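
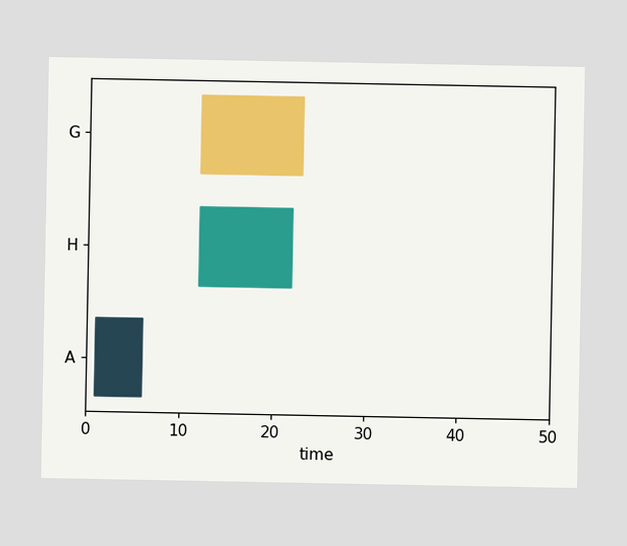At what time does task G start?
12

The G bar begins at t=12.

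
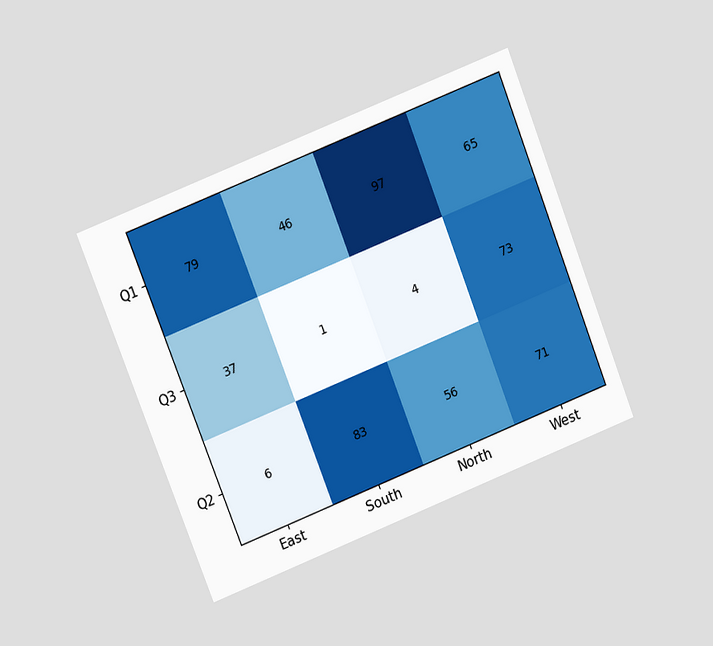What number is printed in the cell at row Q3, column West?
The chart is tilted about 21° counter-clockwise and viewed at a slight angle. The (Q3, West) cell reads 73.

73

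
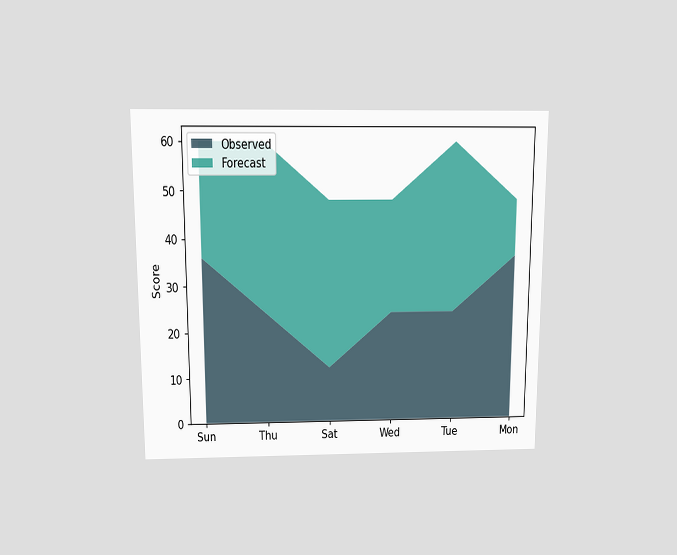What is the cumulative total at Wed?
48

The chart is viewed slightly from above. The stacked total at Wed reaches 48.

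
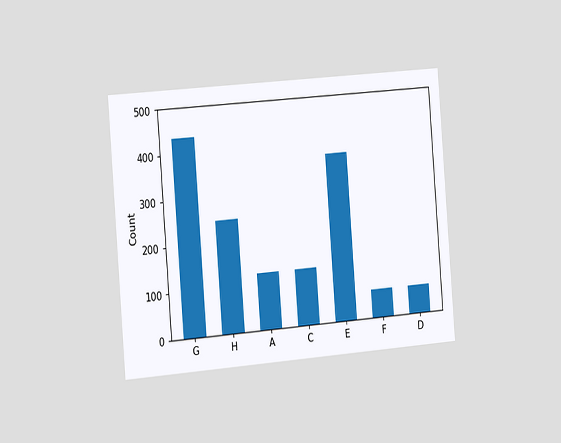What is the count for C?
124

The chart is tilted about 5° counter-clockwise and viewed slightly from the left. Reading along the chart's y-axis, the C bar reaches 124.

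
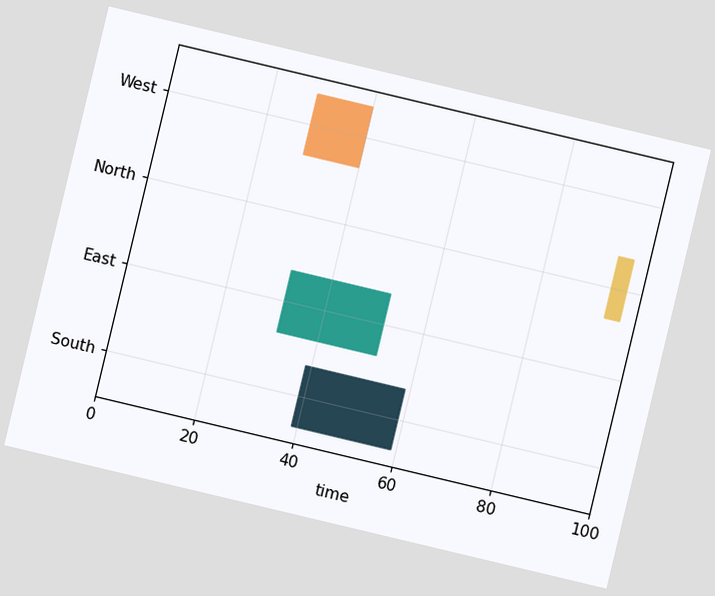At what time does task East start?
The chart is tilted about 13° clockwise. The East bar begins at t=32.

32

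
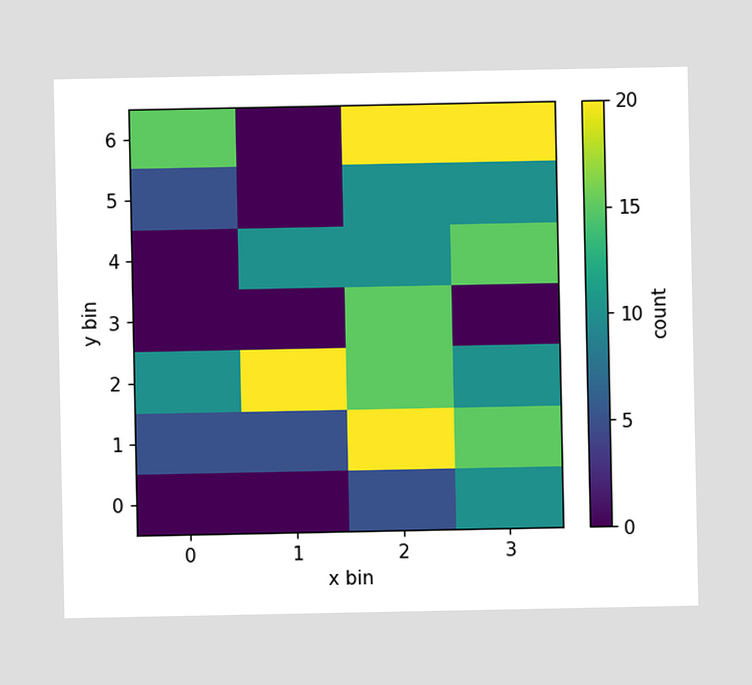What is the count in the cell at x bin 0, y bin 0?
0

Matching the cell (0, 0) against the colorbar gives 0.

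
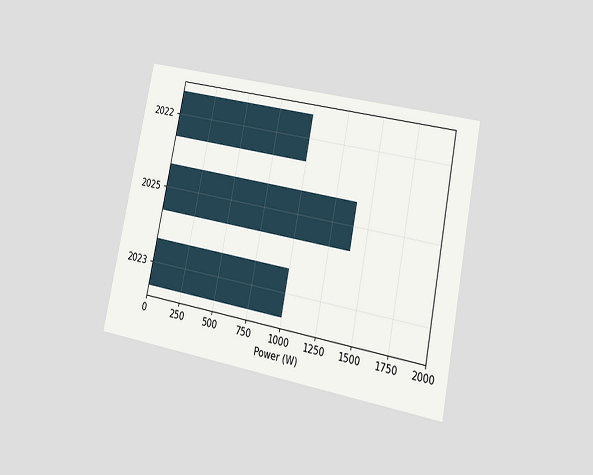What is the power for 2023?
1000W

The chart is tilted about 11° clockwise and viewed at a slight angle. Reading along the chart's x-axis, the 2023 bar reaches 1000W.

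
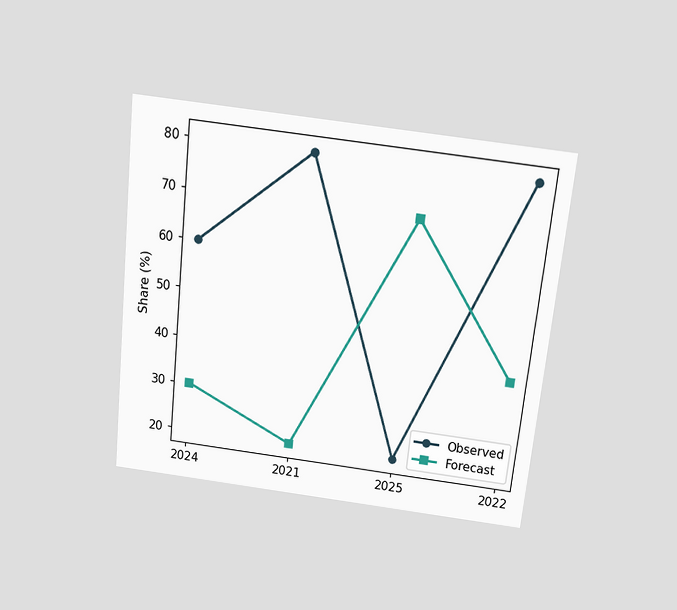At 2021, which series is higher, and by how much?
The chart is tilted about 6° clockwise and viewed slightly from above. At 2021, Observed sits above the other line by 60%.

Observed, by 60%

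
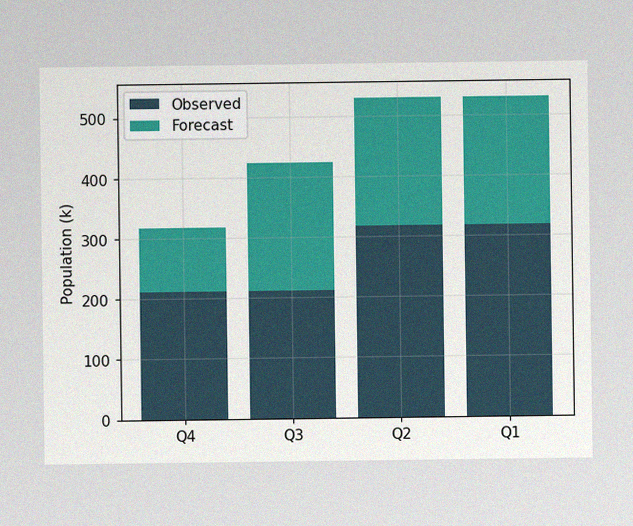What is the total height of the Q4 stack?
318k

The image has some photo noise and uneven lighting. The Q4 stack's top reaches 318k on the y-axis.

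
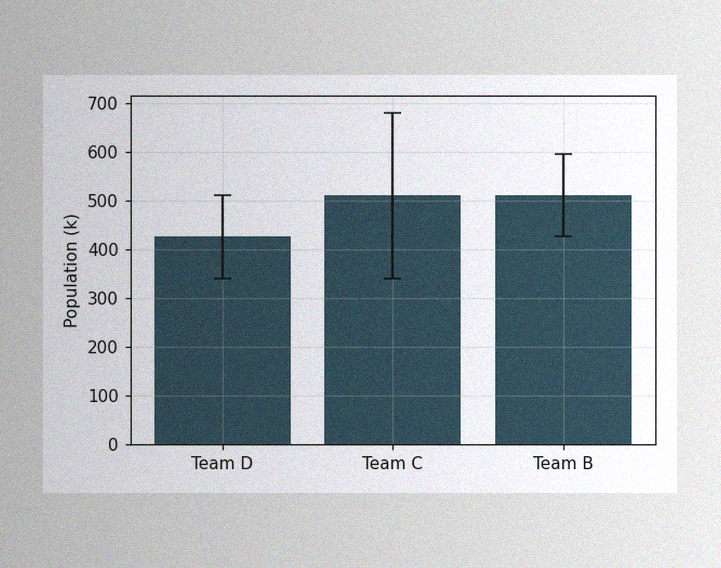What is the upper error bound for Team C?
The image has some photo noise and uneven lighting. The Team C bar's upper whisker reaches 680k.

680k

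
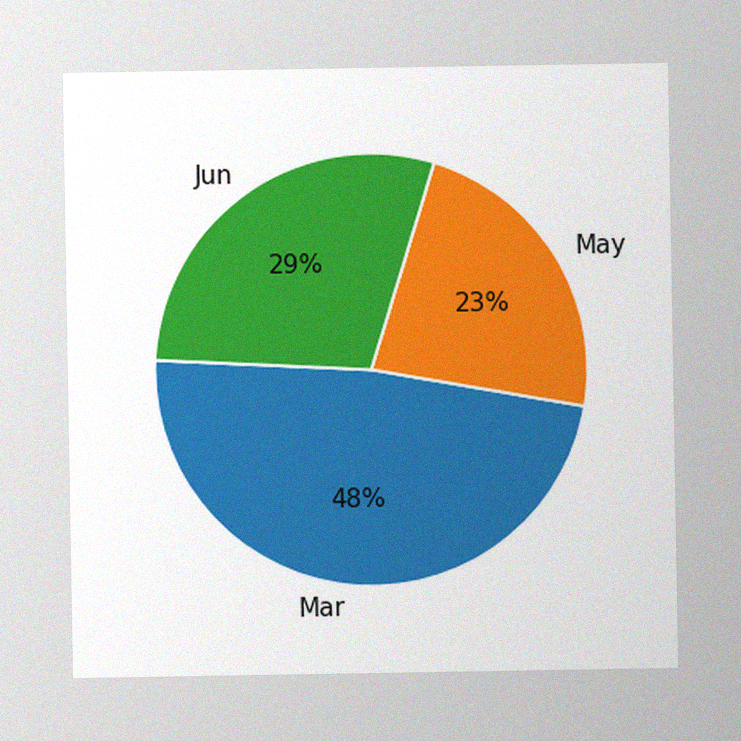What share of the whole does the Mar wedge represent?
48%

The image has some photo noise and uneven lighting. The Mar slice takes up 48% of the pie.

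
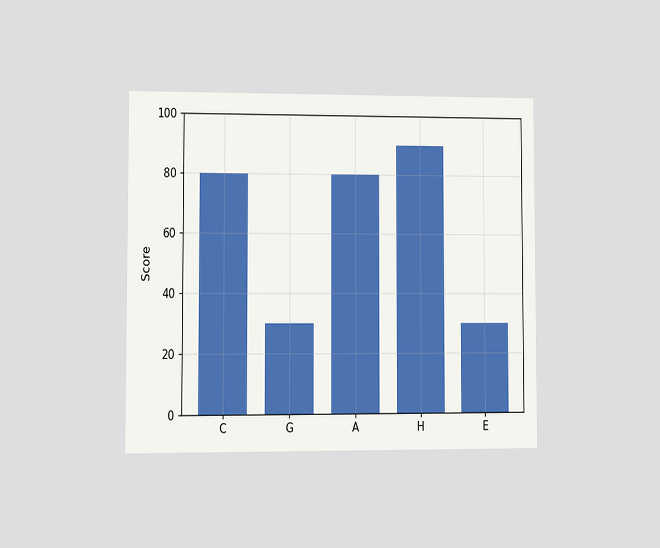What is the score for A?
The chart is viewed at a slight angle. Reading along the chart's y-axis, the A bar reaches 80.

80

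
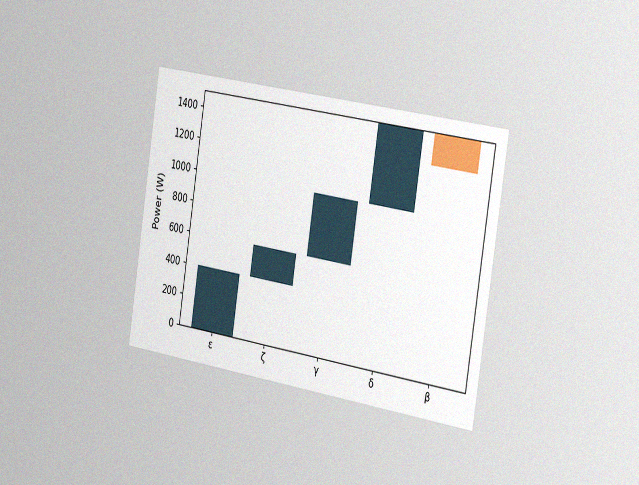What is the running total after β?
1300W

The chart is tilted about 9° clockwise and viewed slightly from the right, with some photo noise. After β the running total reaches 1300W.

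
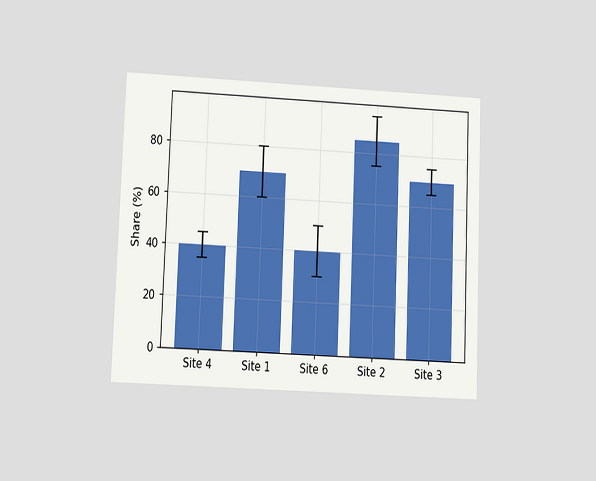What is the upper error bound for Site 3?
The chart is tilted about 2° clockwise and viewed at a slight angle. The Site 3 bar's upper whisker reaches 75%.

75%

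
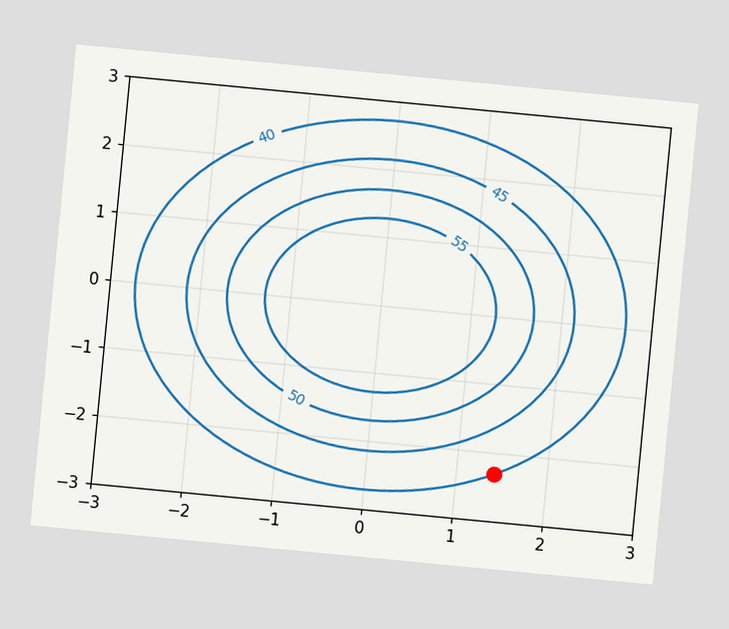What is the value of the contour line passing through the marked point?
40

The chart is tilted about 5° clockwise. The marked point sits on the contour labelled 40.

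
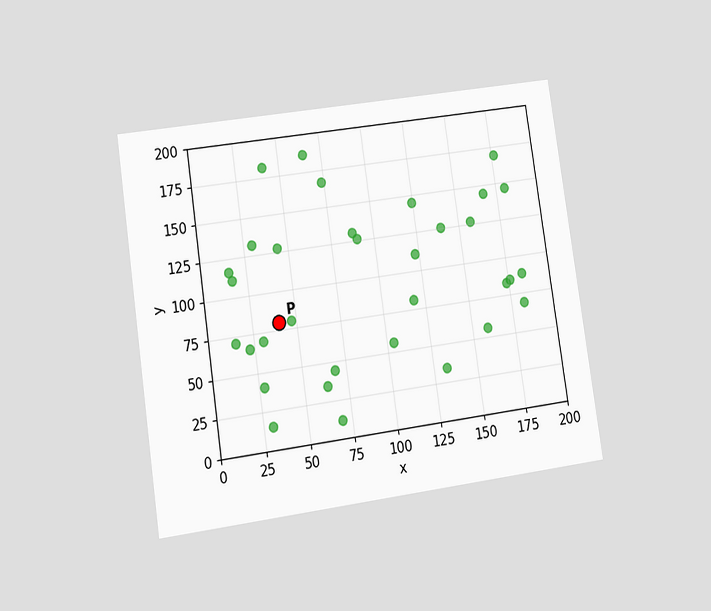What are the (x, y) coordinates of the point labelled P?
The chart is tilted about 8° counter-clockwise and viewed at a slight angle. Following the gridlines from P to each axis, P sits at (40, 80).

(40, 80)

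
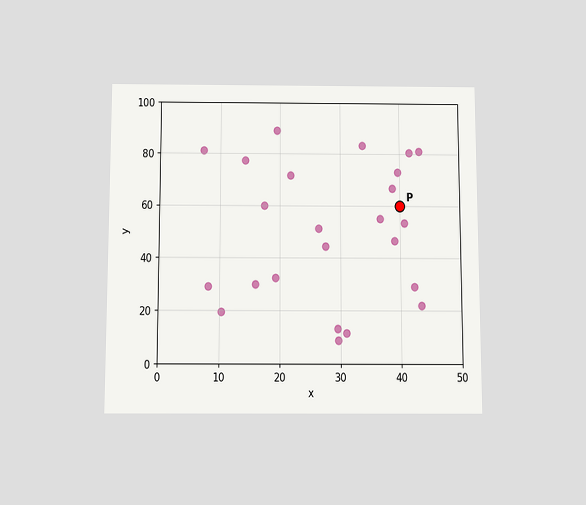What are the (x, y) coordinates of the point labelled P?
The chart is viewed slightly from below. Following the gridlines from P to each axis, P sits at (40, 60).

(40, 60)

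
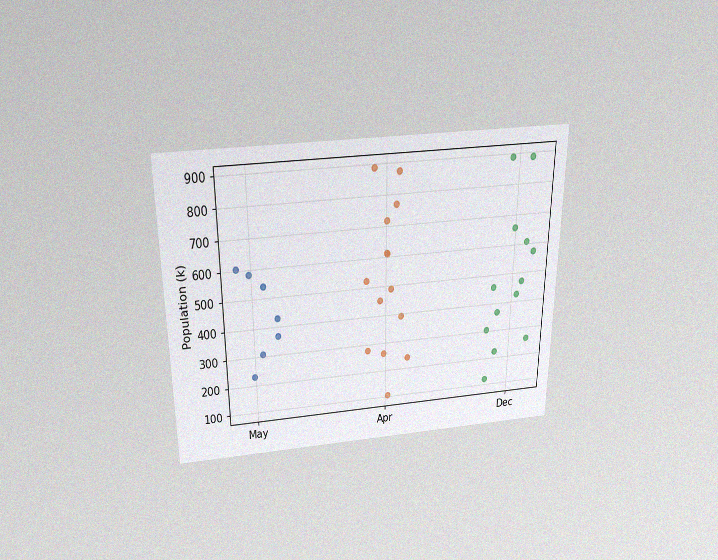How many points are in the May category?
The chart is viewed slightly from above, with some photo noise. Counting the markers in the May column gives 7.

7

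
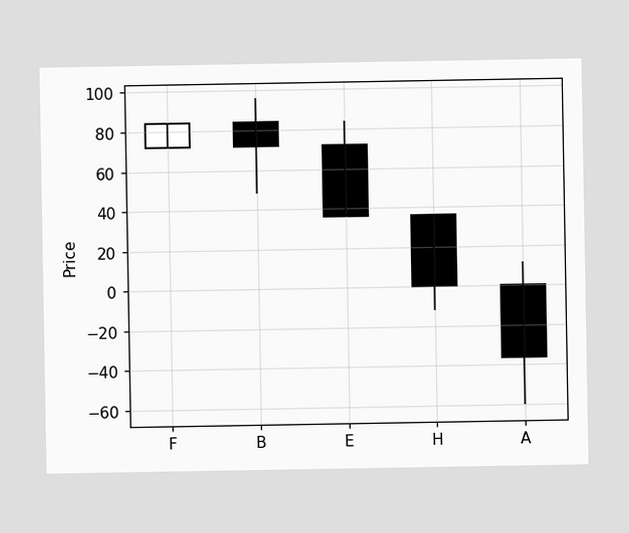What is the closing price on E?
The E candle closes at 36.

36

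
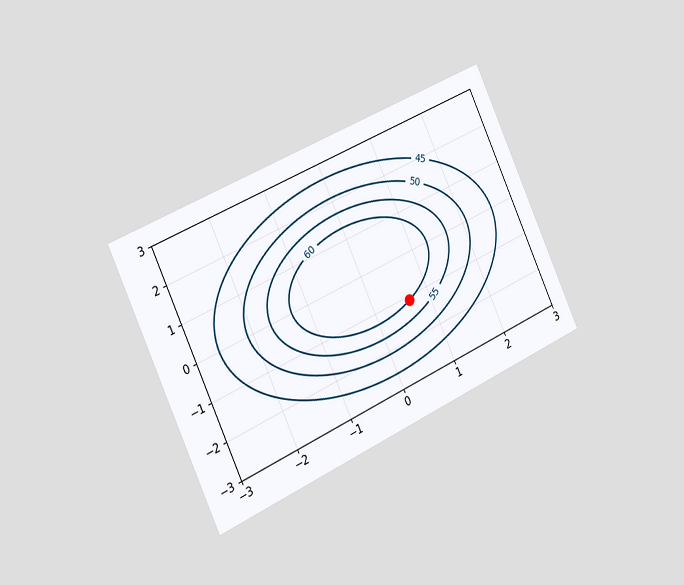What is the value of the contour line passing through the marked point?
60

The chart is tilted about 25° counter-clockwise and viewed slightly from the left. The marked point sits on the contour labelled 60.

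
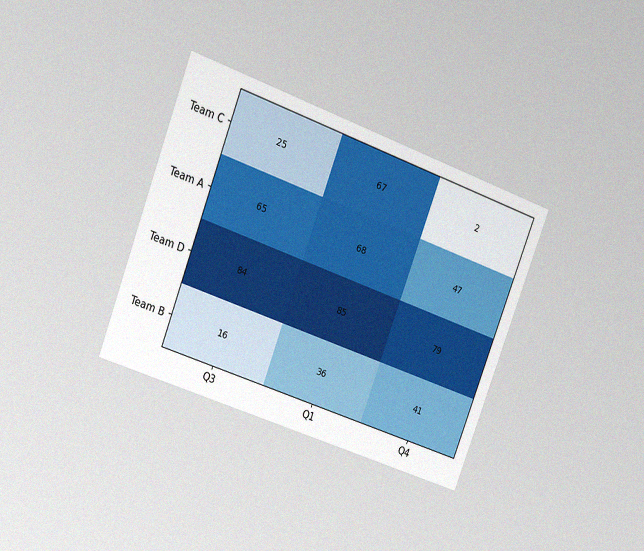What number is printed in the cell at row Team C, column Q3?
25

The chart is tilted about 21° clockwise and viewed at a slight angle, with some photo noise. The (Team C, Q3) cell reads 25.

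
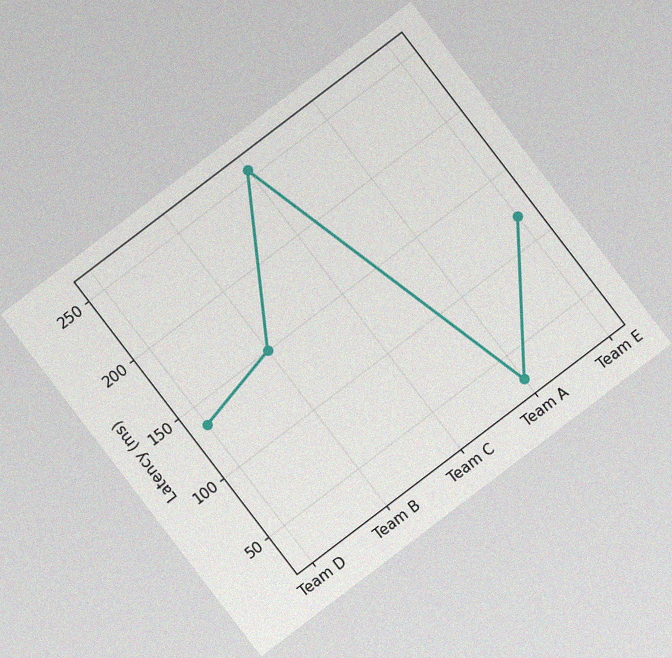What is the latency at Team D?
135ms

The chart is tilted about 37° counter-clockwise, with some photo noise. At Team D, the line is at 135ms.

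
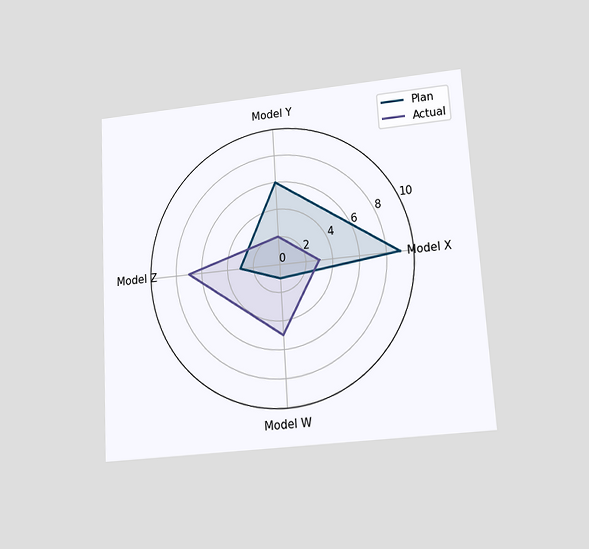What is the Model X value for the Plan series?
The chart is tilted about 3° counter-clockwise and viewed slightly from below. On the Model X axis, Plan reaches 9.

9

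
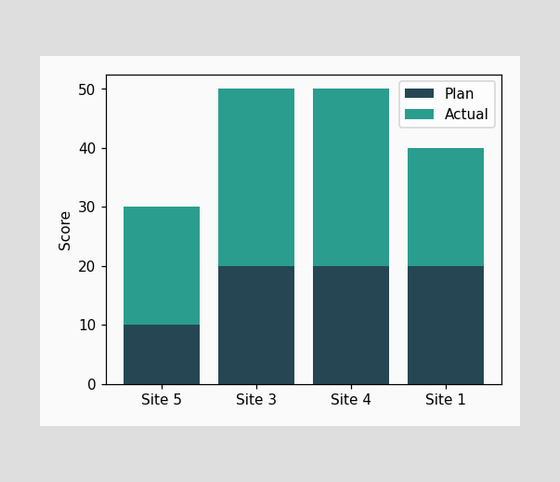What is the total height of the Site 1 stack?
The Site 1 stack's top reaches 40 on the y-axis.

40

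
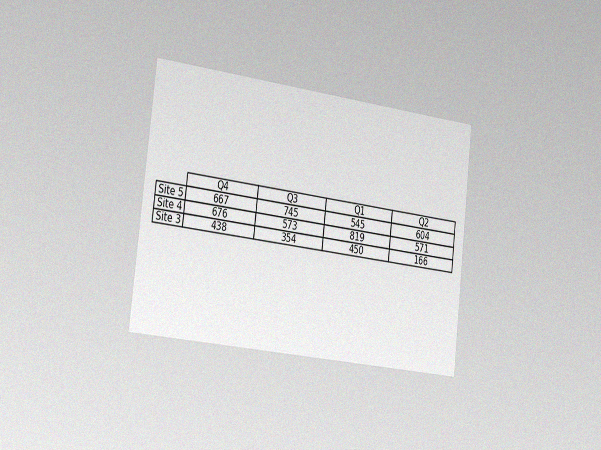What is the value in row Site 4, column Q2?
571

The chart is tilted about 7° clockwise and viewed slightly from the left, with some photo noise. The (Site 4, Q2) cell reads 571.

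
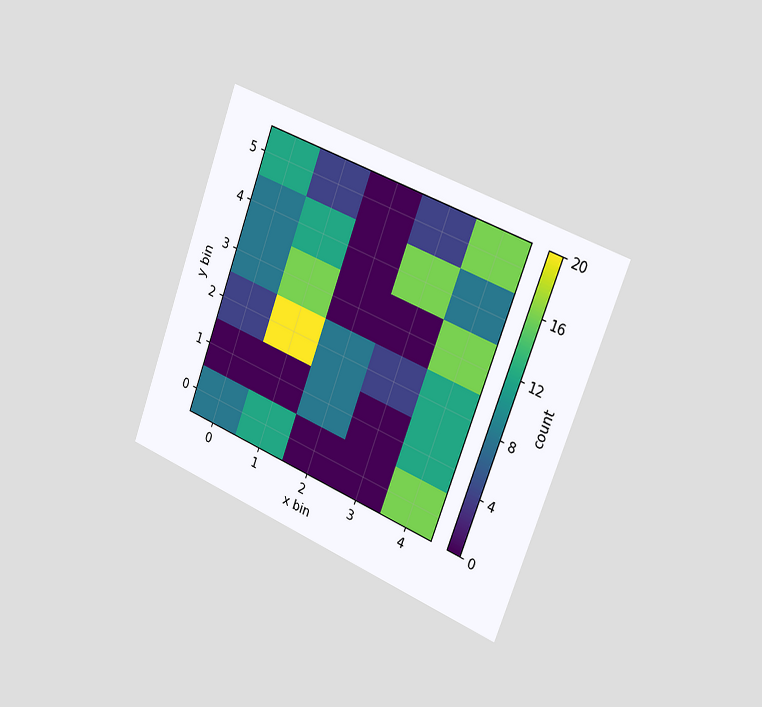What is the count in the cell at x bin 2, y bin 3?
0

The chart is tilted about 20° clockwise and viewed slightly from the right. Matching the cell (2, 3) against the colorbar gives 0.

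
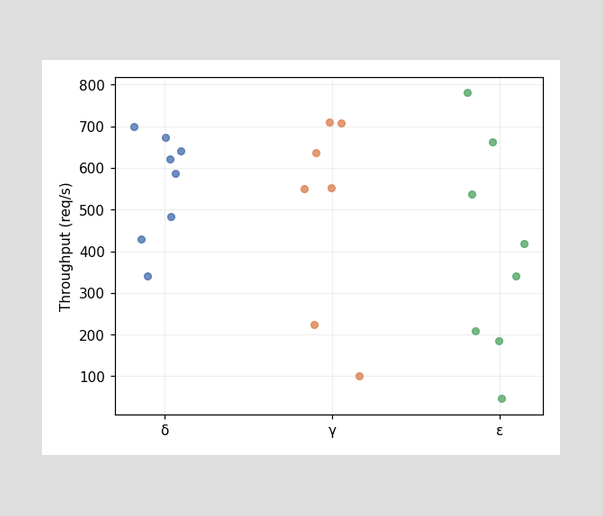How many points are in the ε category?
8

Counting the markers in the ε column gives 8.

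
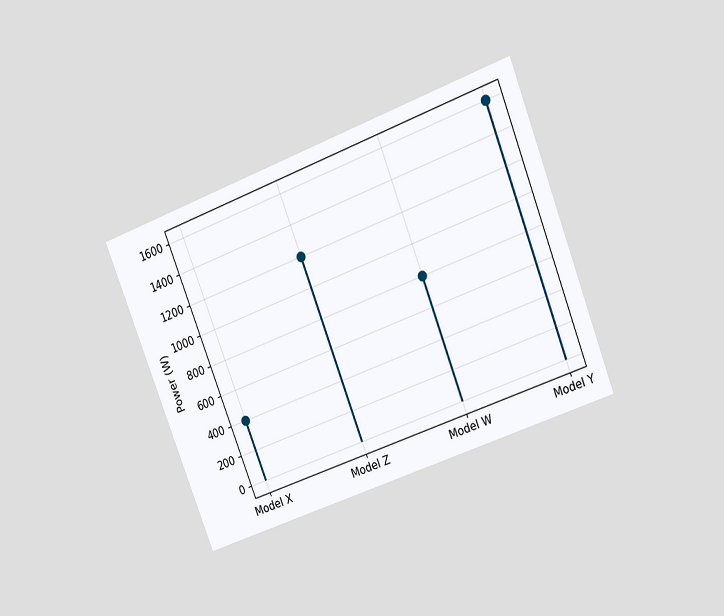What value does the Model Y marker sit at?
The chart is tilted about 21° counter-clockwise and viewed at a slight angle. The Model Y marker sits at 1600W.

1600W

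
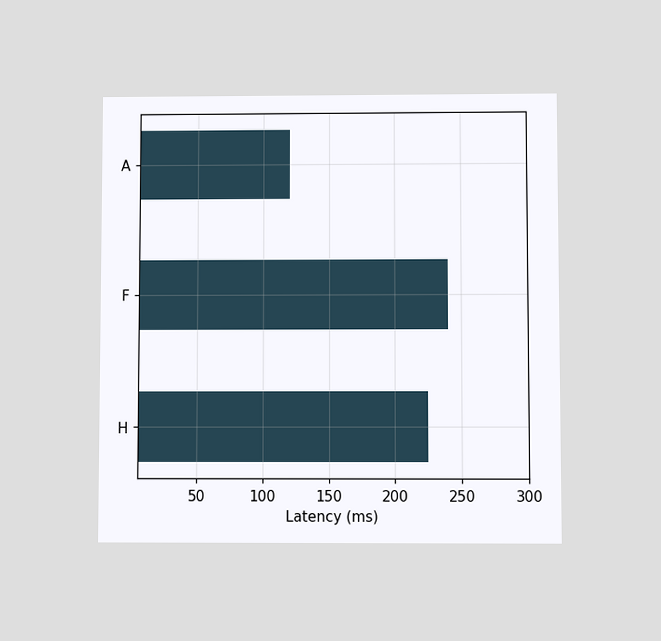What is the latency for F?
The chart is viewed slightly from below. Reading along the chart's x-axis, the F bar reaches 240ms.

240ms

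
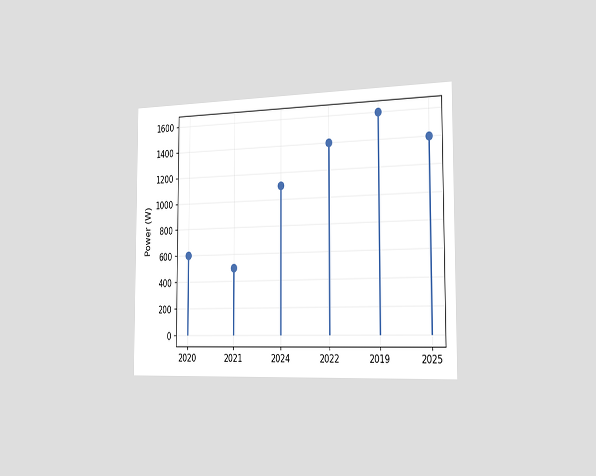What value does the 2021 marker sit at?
500W

The chart is viewed slightly from the right. The 2021 marker sits at 500W.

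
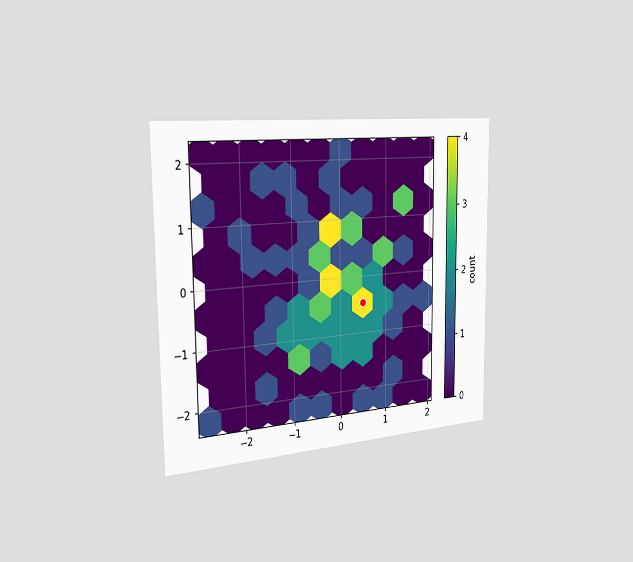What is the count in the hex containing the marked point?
The chart is viewed slightly from the left. The marked hex reads 4 on the colorbar.

4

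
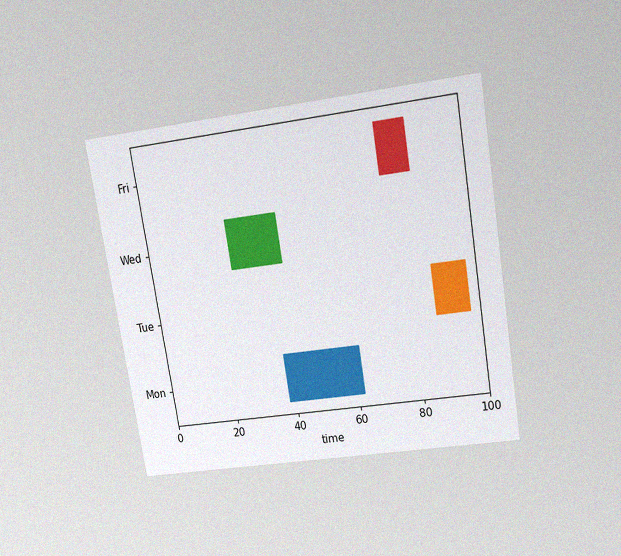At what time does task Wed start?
The chart is tilted about 9° counter-clockwise and viewed slightly from above, with some photo noise. The Wed bar begins at t=26.

26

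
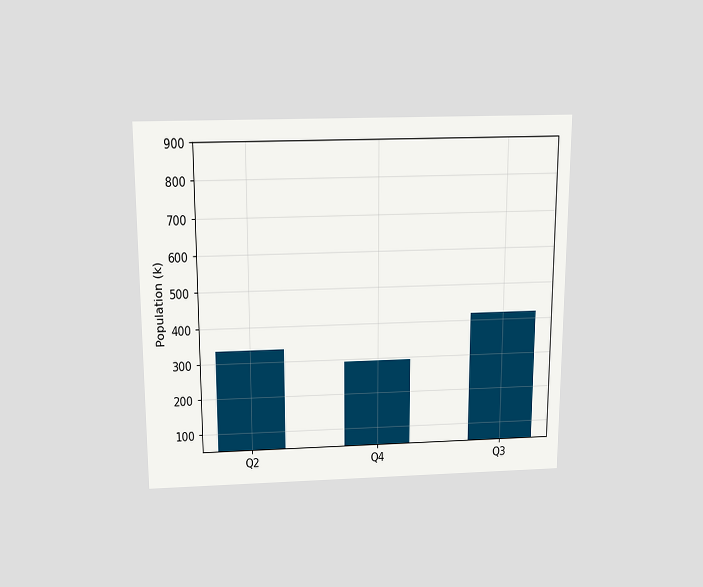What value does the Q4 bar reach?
The chart is viewed slightly from above. Reading along the chart's y-axis, the Q4 bar reaches 294k.

294k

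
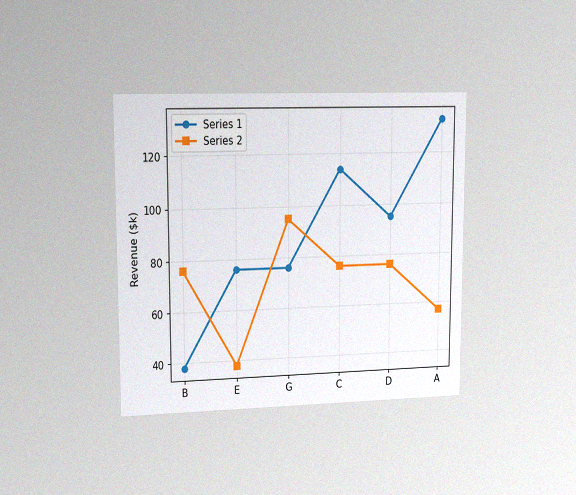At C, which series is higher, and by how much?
Series 1, by $38k

The chart is viewed slightly from the left, with some photo noise. At C, Series 1 sits above the other line by $38k.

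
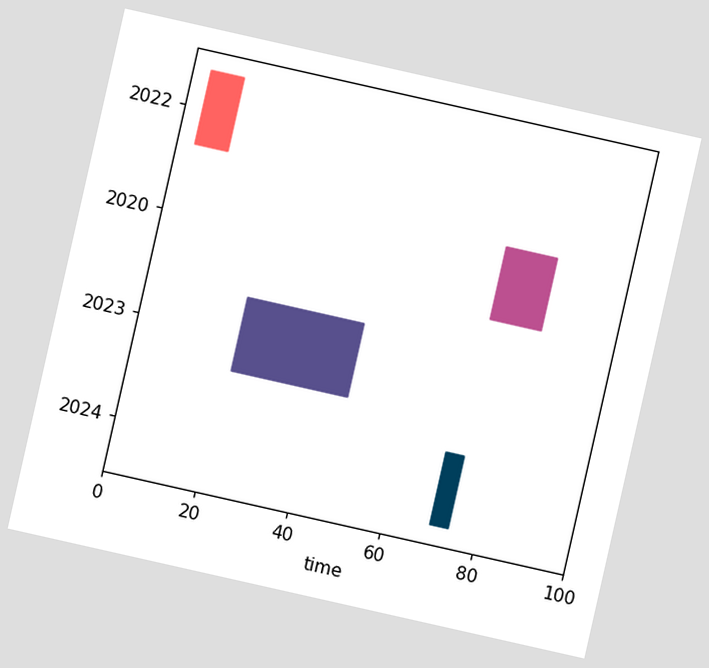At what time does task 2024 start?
70

The chart is tilted about 13° clockwise. The 2024 bar begins at t=70.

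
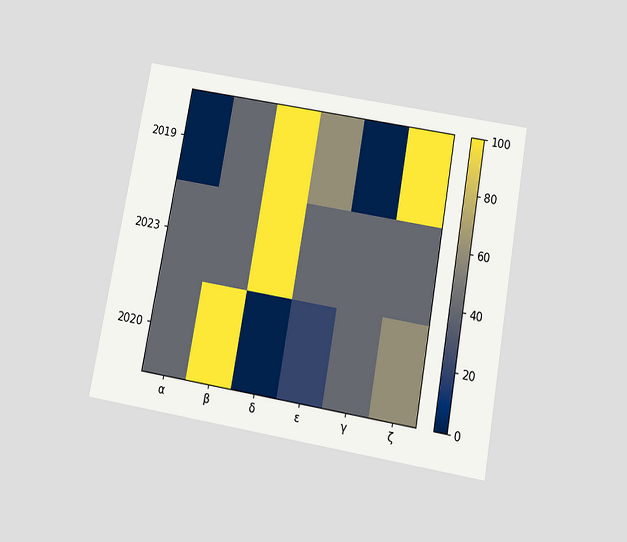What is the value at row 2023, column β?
The chart is tilted about 10° clockwise and viewed slightly from below. Matching cell (2023, β) against the colorbar gives 40.

40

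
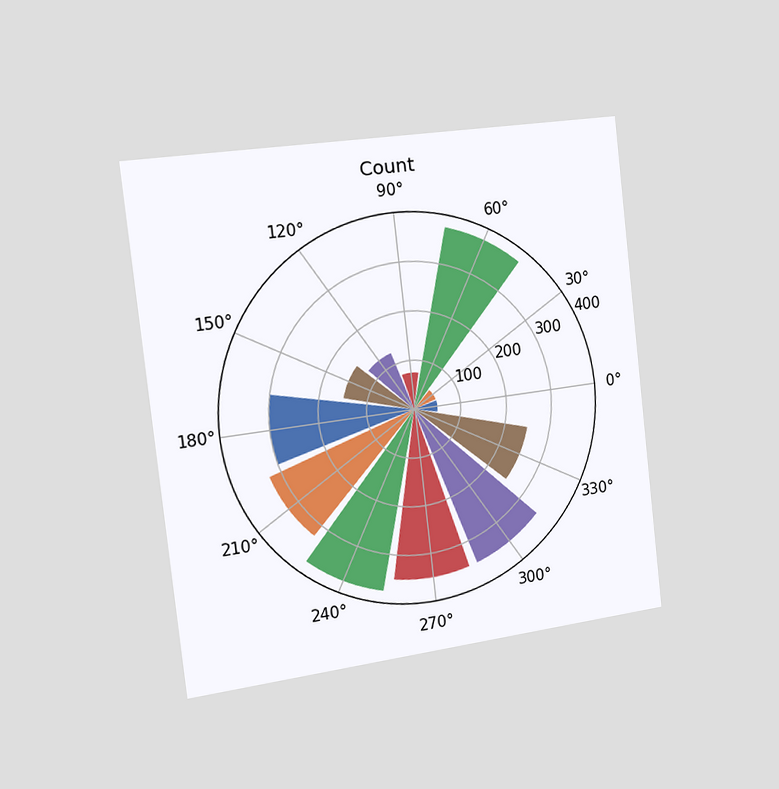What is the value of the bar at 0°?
The chart is tilted about 7° counter-clockwise and viewed slightly from the left. The bar at 0° reaches 50 on the radial axis.

50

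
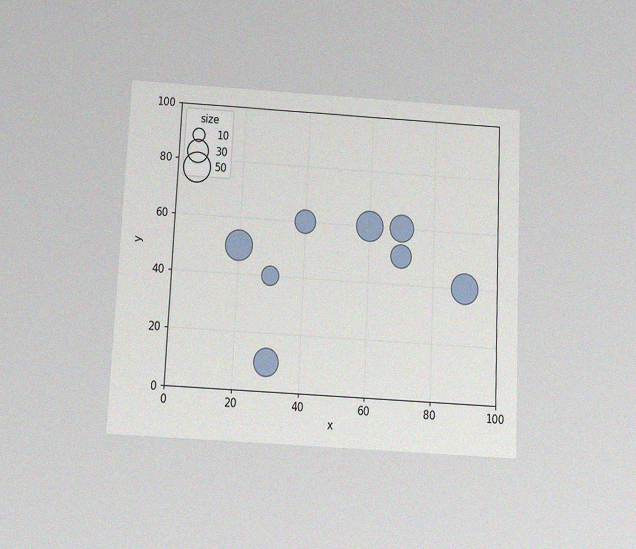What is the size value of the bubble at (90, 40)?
The chart is tilted about 3° clockwise and viewed slightly from below, with some photo noise. Matching the bubble at (90, 40) against the size legend gives 50.

50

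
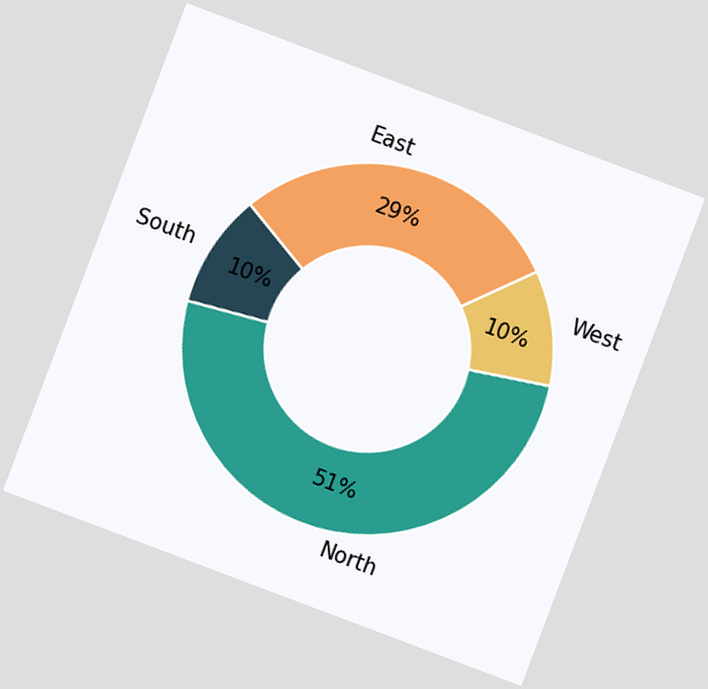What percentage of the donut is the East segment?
The chart is tilted about 21° clockwise. The East segment takes up 29% of the ring.

29%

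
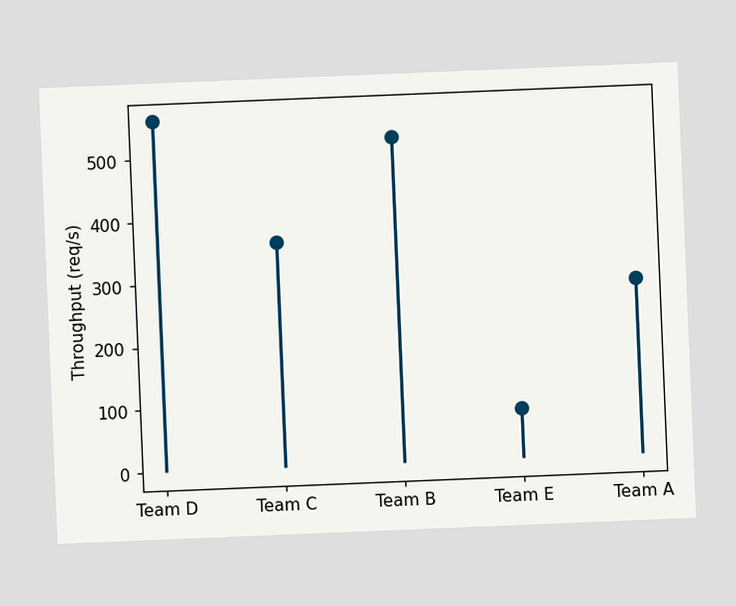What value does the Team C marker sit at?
The chart is tilted about 2° counter-clockwise. The Team C marker sits at 360req/s.

360req/s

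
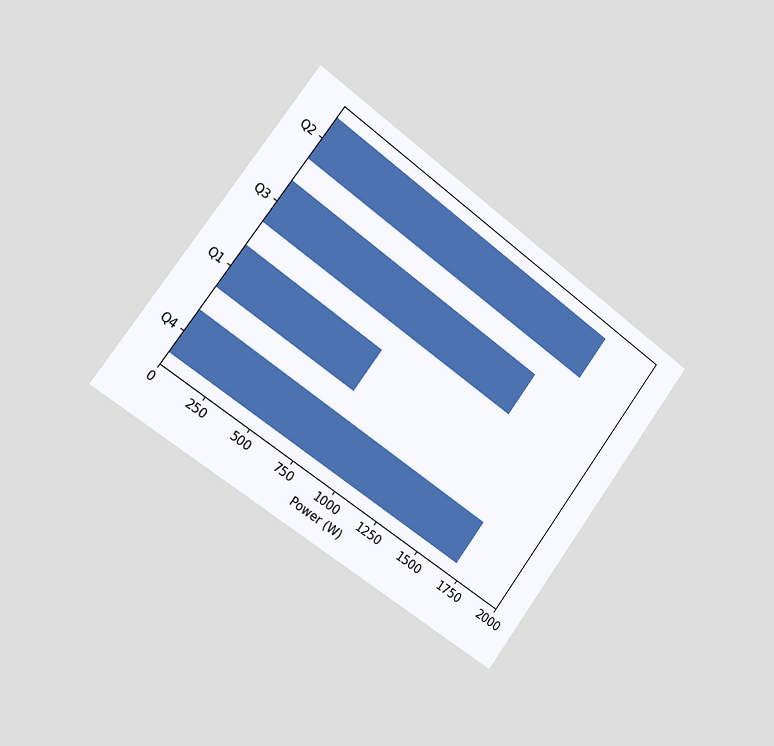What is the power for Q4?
The chart is tilted about 36° clockwise and viewed slightly from the left. Reading along the chart's x-axis, the Q4 bar reaches 1700W.

1700W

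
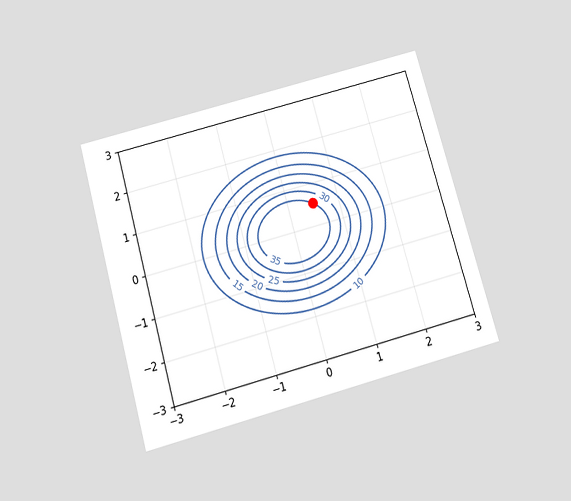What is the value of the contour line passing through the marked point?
35

The chart is tilted about 16° counter-clockwise and viewed slightly from below. The marked point sits on the contour labelled 35.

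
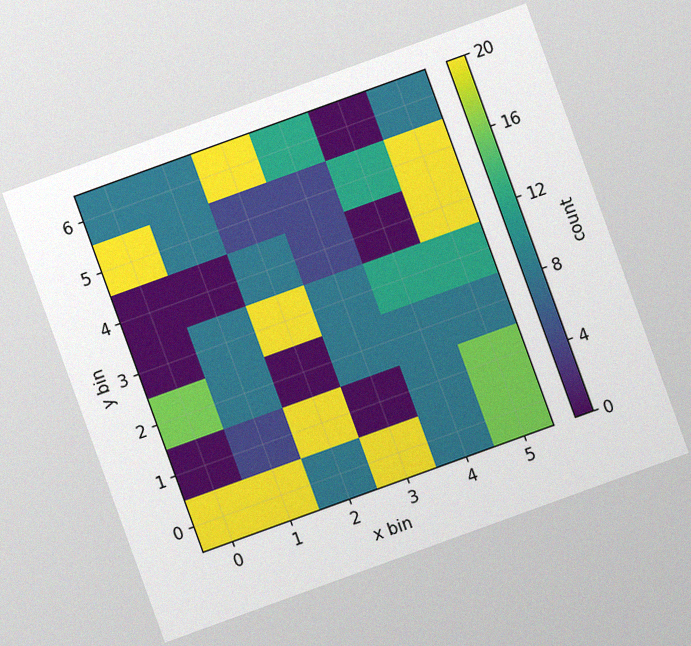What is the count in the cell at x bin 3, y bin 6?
The chart is tilted about 20° counter-clockwise, with some photo noise. Matching the cell (3, 6) against the colorbar gives 12.

12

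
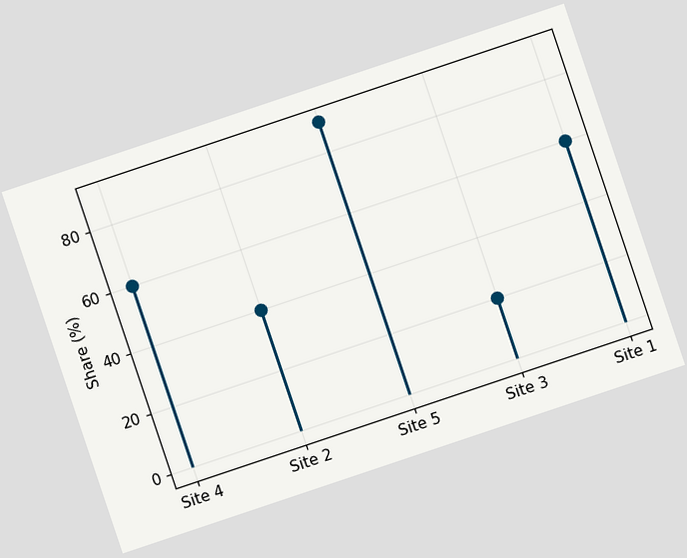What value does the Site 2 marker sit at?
40%

The chart is tilted about 19° counter-clockwise. The Site 2 marker sits at 40%.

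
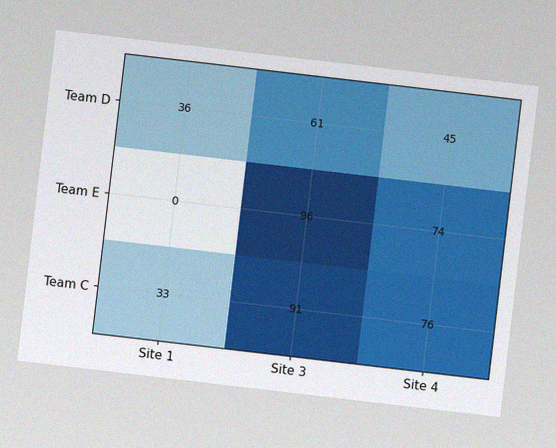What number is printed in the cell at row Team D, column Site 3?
The chart is tilted about 7° clockwise, with some photo noise. The (Team D, Site 3) cell reads 61.

61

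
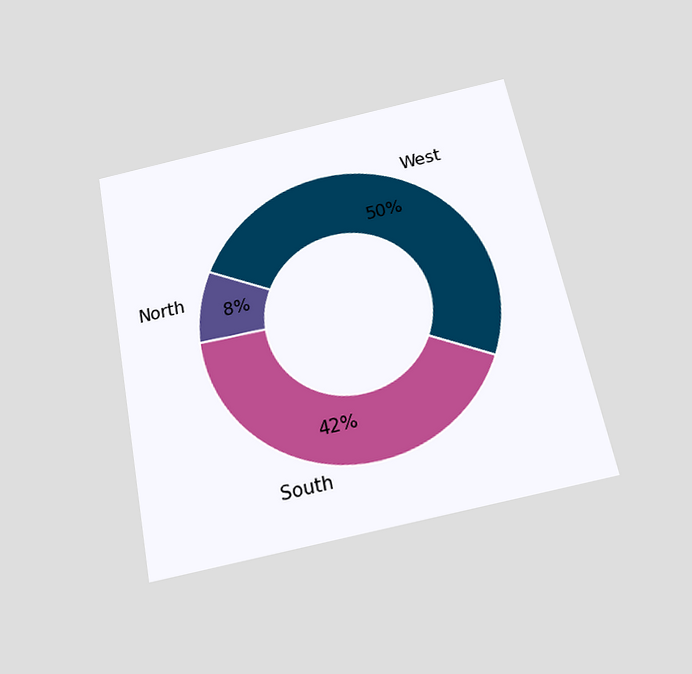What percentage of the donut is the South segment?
The chart is tilted about 11° counter-clockwise and viewed slightly from below. The South segment takes up 42% of the ring.

42%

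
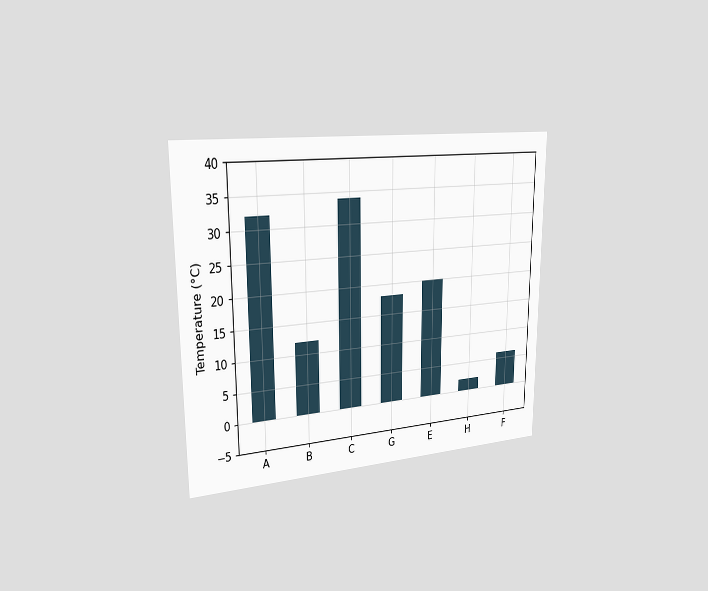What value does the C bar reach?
The chart is viewed slightly from the left. Reading along the chart's y-axis, the C bar reaches 34°C.

34°C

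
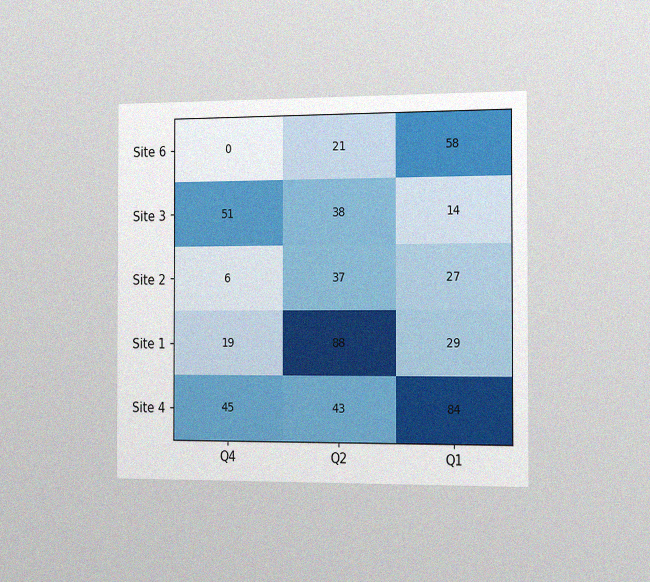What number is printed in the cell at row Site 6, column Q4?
0

The chart is viewed slightly from the right, with some photo noise. The (Site 6, Q4) cell reads 0.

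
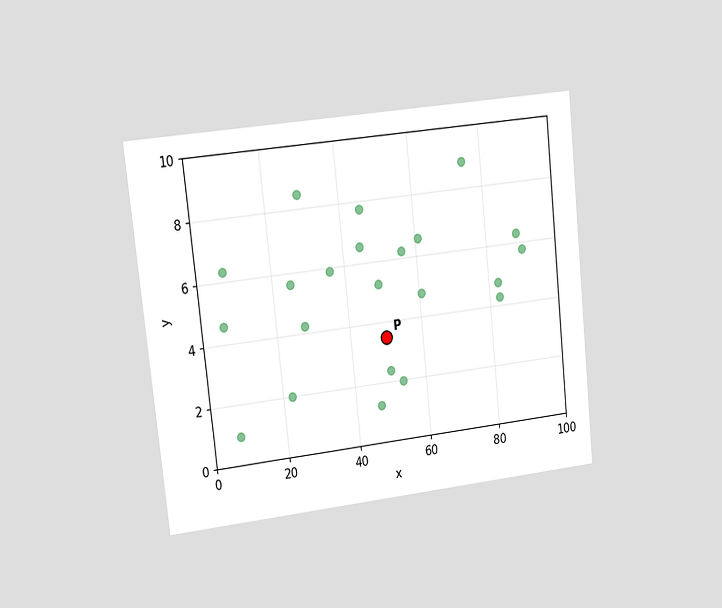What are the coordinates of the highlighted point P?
The chart is tilted about 6° counter-clockwise and viewed at a slight angle. Following the gridlines from P to each axis, P sits at (50, 3.5).

(50, 3.5)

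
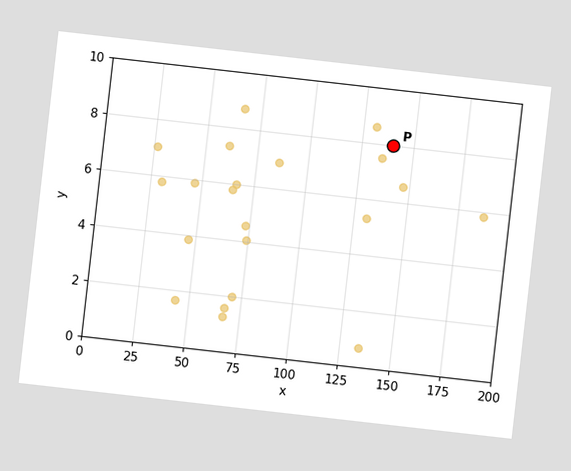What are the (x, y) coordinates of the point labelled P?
(140, 8)

The chart is tilted about 6° clockwise. Following the gridlines from P to each axis, P sits at (140, 8).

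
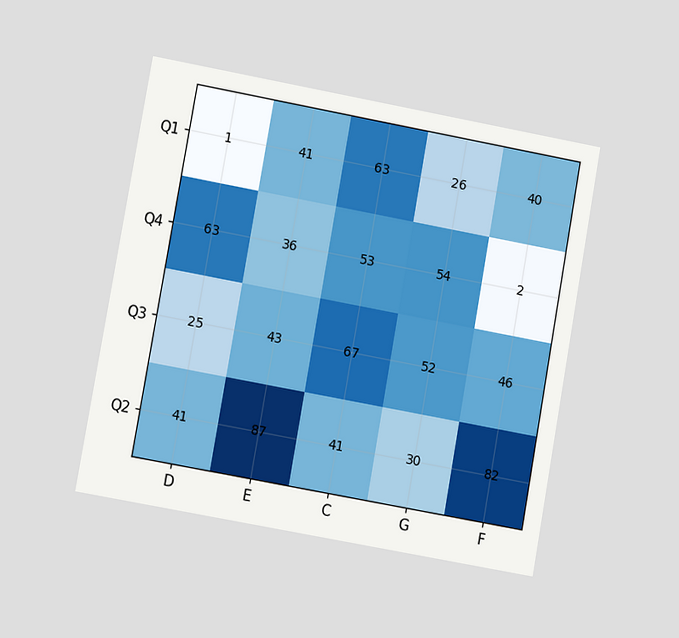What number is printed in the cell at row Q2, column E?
The chart is tilted about 10° clockwise and viewed at a slight angle. The (Q2, E) cell reads 87.

87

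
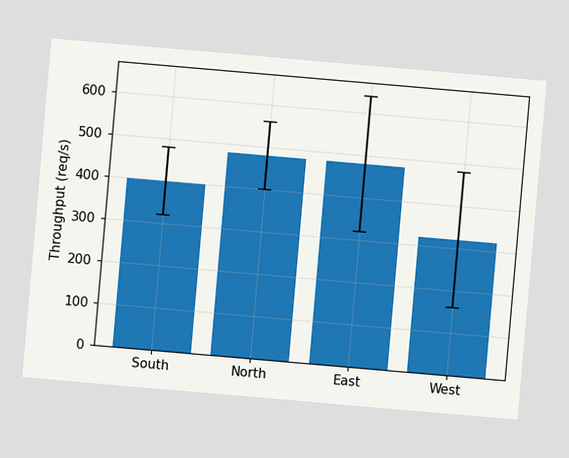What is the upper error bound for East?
The chart is tilted about 5° clockwise. The East bar's upper whisker reaches 640req/s.

640req/s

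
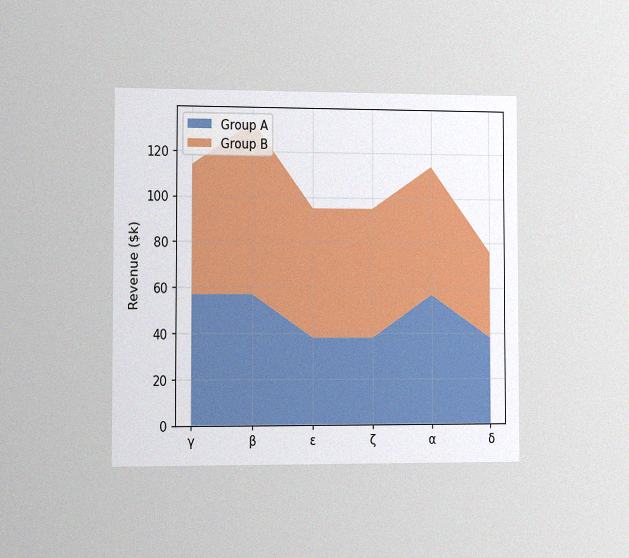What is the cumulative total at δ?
$76k

The chart is viewed slightly from the left, with some photo noise. The stacked total at δ reaches $76k.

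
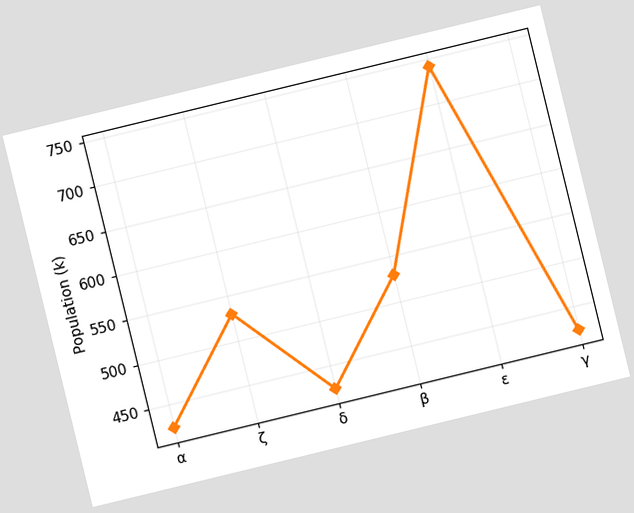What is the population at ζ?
The chart is tilted about 14° counter-clockwise. At ζ, the line is at 530k.

530k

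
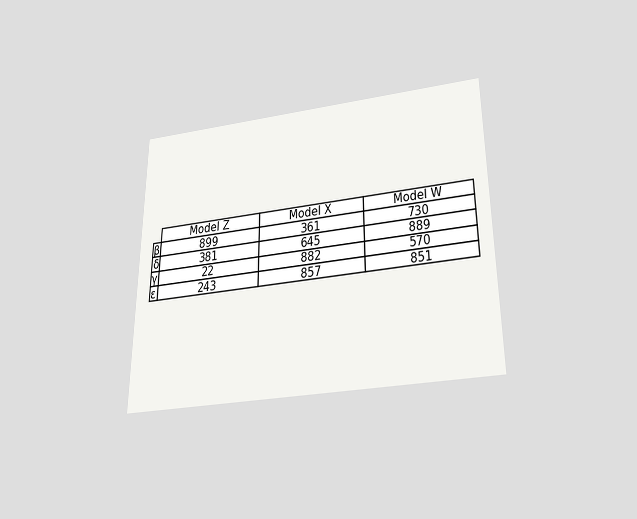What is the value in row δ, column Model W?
889

The chart is viewed slightly from below. The (δ, Model W) cell reads 889.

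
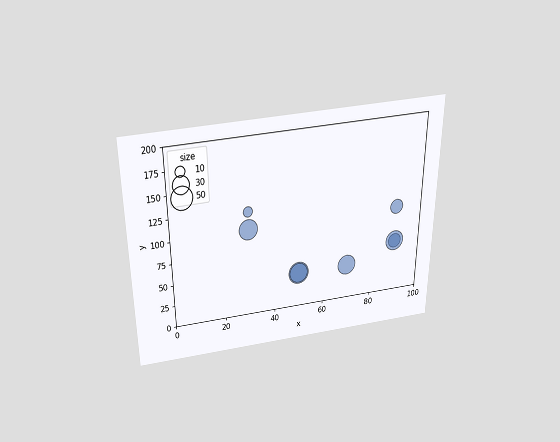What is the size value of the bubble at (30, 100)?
The chart is viewed slightly from above. Matching the bubble at (30, 100) against the size legend gives 40.

40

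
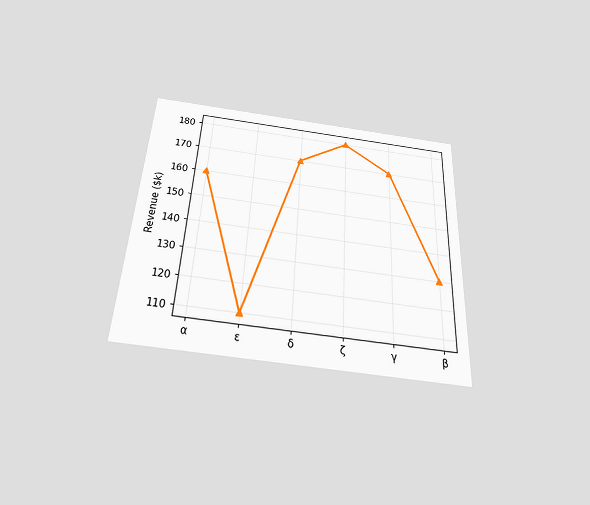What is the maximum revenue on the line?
$180k

The chart is tilted about 3° clockwise and viewed slightly from below. The highest point is at ζ, and reading across to the y-axis gives $180k.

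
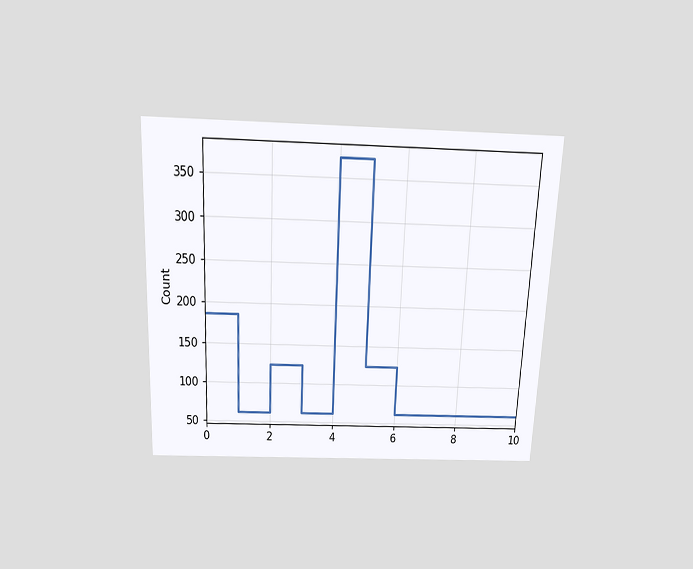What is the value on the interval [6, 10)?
The chart is tilted about 2° clockwise and viewed slightly from above. On [6, 10) the step sits at 62.

62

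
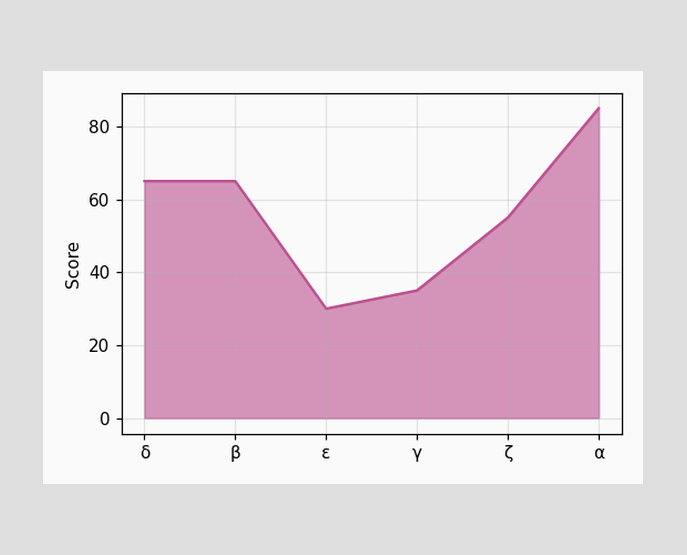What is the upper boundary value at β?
At β the upper boundary is at 65.

65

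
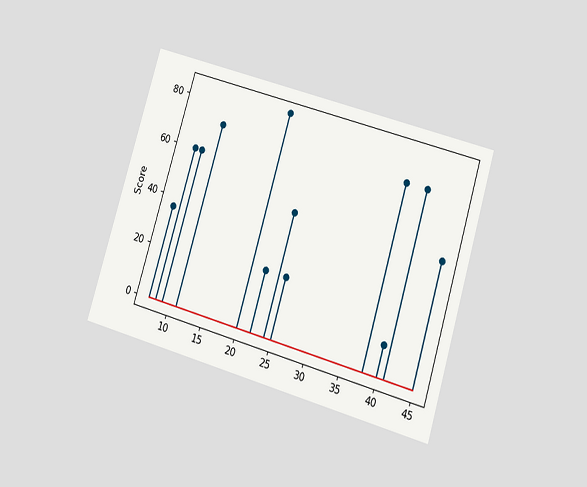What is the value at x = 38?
72

The chart is tilted about 17° clockwise and viewed at a slight angle. The stem at x=38 reaches 72.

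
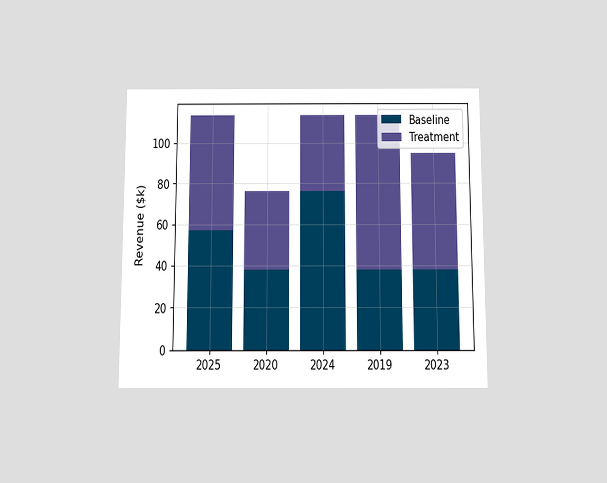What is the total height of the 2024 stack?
$114k

The chart is viewed slightly from below. The 2024 stack's top reaches $114k on the y-axis.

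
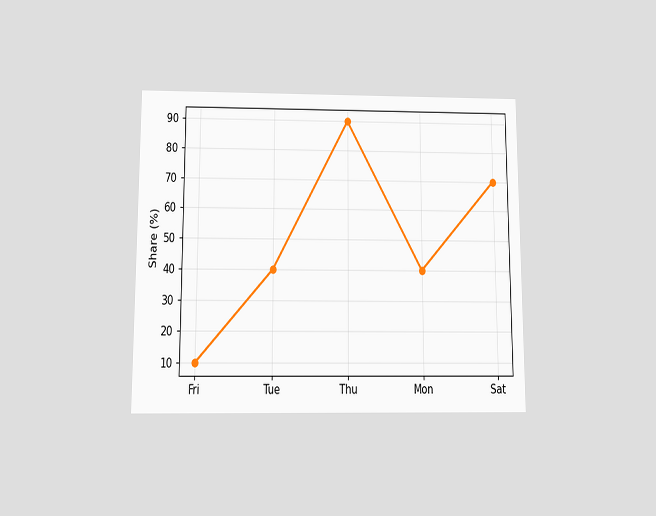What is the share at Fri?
The chart is viewed slightly from below. At Fri, the line is at 10%.

10%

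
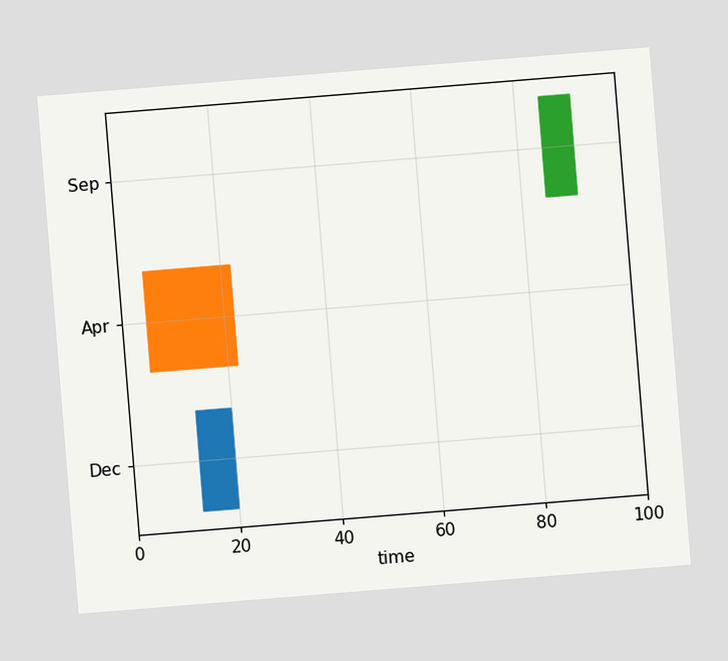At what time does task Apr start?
5

The chart is tilted about 5° counter-clockwise. The Apr bar begins at t=5.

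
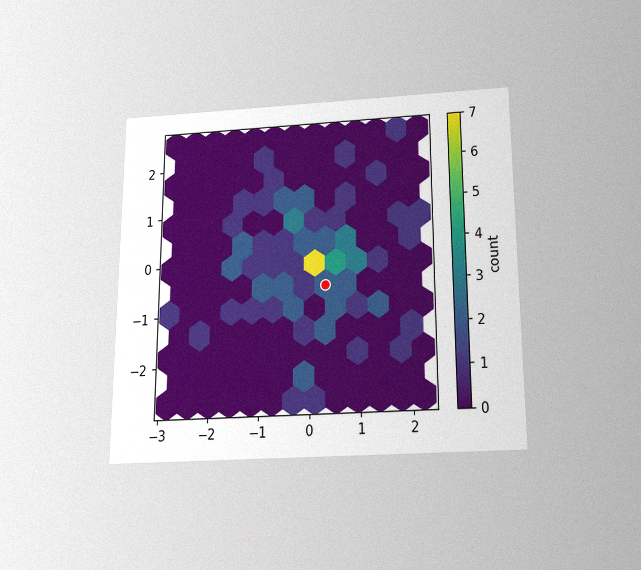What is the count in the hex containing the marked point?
2

The chart is viewed slightly from below, with some photo noise. The marked hex reads 2 on the colorbar.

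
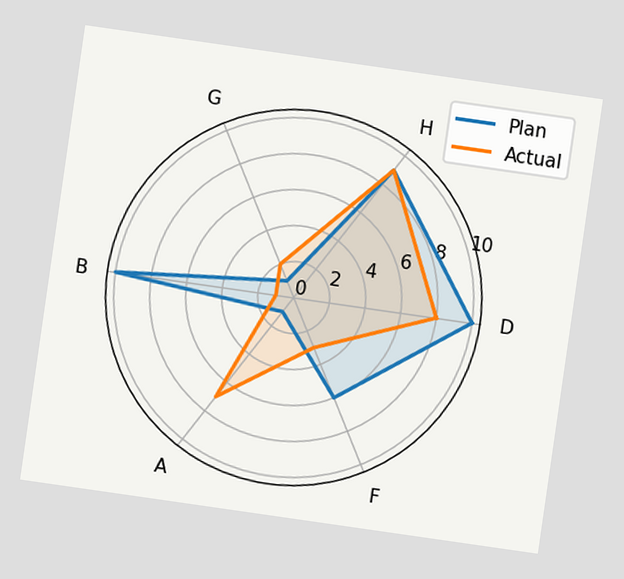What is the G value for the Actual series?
The chart is tilted about 8° clockwise. On the G axis, Actual reaches 2.

2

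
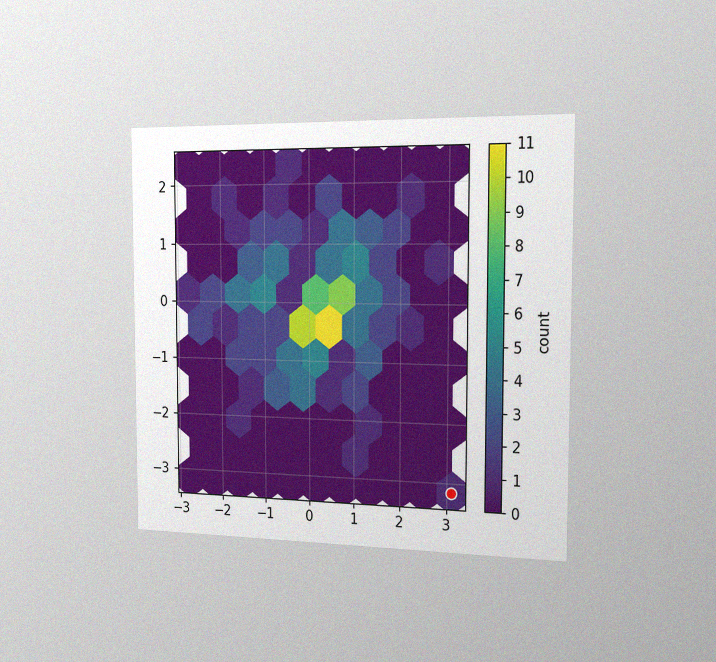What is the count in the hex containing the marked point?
The chart is viewed slightly from the right, with some photo noise. The marked hex reads 1 on the colorbar.

1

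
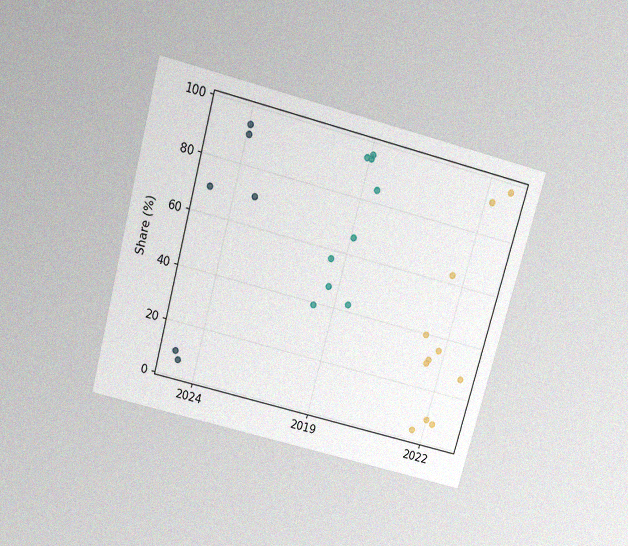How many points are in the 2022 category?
11

The chart is tilted about 15° clockwise and viewed slightly from above, with some photo noise. Counting the markers in the 2022 column gives 11.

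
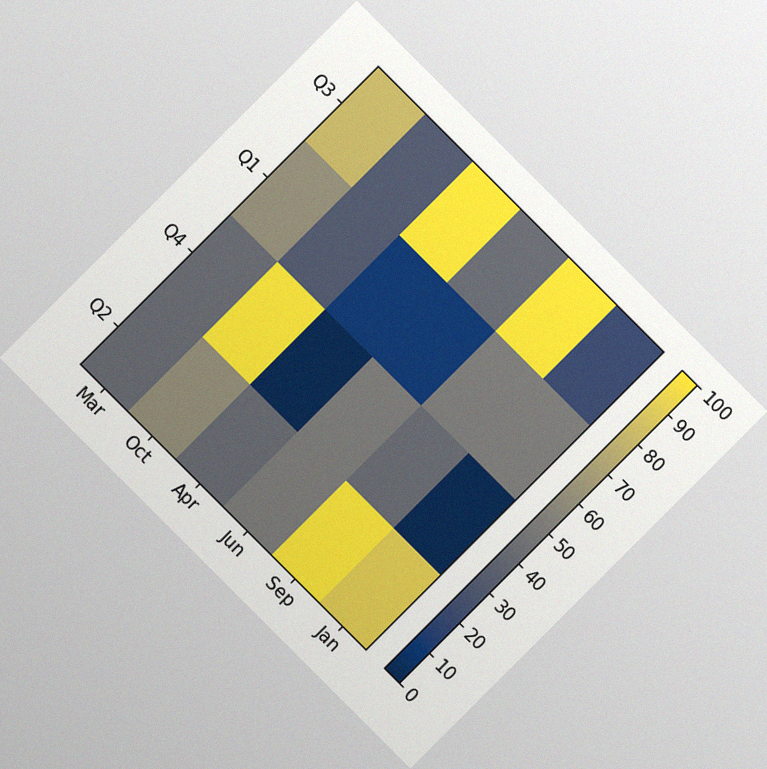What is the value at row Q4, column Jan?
The chart is tilted about 45° clockwise, with some photo noise. Matching cell (Q4, Jan) against the colorbar gives 0.

0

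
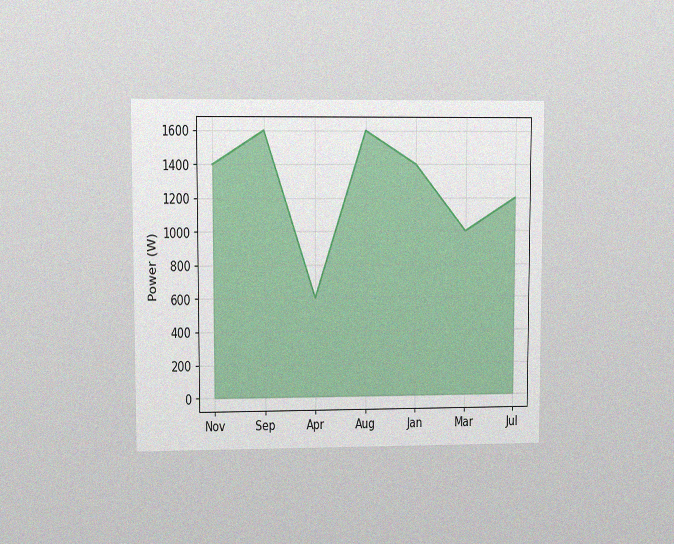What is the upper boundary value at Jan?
The chart is viewed at a slight angle, with some photo noise. At Jan the upper boundary is at 1400W.

1400W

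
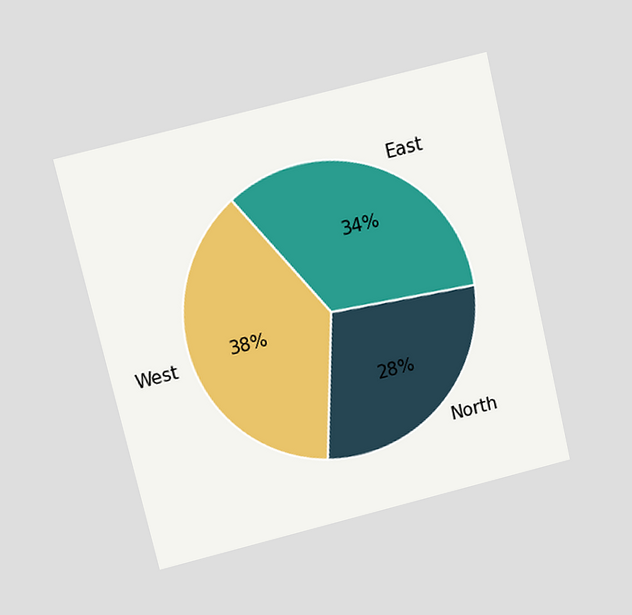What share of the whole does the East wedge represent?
The chart is tilted about 13° counter-clockwise and viewed slightly from above. The East slice takes up 34% of the pie.

34%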